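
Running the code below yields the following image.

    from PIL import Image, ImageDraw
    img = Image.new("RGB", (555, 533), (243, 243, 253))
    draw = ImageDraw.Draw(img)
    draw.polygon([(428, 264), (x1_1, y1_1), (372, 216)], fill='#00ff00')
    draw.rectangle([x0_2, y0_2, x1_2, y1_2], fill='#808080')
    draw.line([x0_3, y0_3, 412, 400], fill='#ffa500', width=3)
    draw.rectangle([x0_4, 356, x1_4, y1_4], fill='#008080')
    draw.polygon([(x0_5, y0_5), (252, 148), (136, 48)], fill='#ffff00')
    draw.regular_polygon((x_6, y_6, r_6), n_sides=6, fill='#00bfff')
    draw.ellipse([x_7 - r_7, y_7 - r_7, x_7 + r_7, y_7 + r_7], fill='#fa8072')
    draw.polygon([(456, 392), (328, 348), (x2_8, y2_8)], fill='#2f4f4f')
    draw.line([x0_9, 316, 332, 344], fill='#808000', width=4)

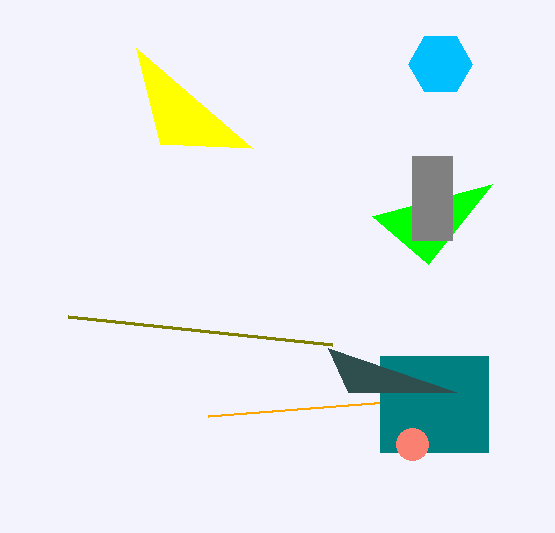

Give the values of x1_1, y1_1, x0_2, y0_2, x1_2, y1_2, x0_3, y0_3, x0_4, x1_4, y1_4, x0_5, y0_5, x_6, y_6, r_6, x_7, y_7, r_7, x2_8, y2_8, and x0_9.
x1_1 = 492, y1_1 = 184, x0_2 = 412, y0_2 = 156, x1_2 = 452, y1_2 = 240, x0_3 = 208, y0_3 = 416, x0_4 = 380, x1_4 = 488, y1_4 = 452, x0_5 = 160, y0_5 = 144, x_6 = 440, y_6 = 64, r_6 = 32, x_7 = 412, y_7 = 444, r_7 = 16, x2_8 = 348, y2_8 = 392, x0_9 = 68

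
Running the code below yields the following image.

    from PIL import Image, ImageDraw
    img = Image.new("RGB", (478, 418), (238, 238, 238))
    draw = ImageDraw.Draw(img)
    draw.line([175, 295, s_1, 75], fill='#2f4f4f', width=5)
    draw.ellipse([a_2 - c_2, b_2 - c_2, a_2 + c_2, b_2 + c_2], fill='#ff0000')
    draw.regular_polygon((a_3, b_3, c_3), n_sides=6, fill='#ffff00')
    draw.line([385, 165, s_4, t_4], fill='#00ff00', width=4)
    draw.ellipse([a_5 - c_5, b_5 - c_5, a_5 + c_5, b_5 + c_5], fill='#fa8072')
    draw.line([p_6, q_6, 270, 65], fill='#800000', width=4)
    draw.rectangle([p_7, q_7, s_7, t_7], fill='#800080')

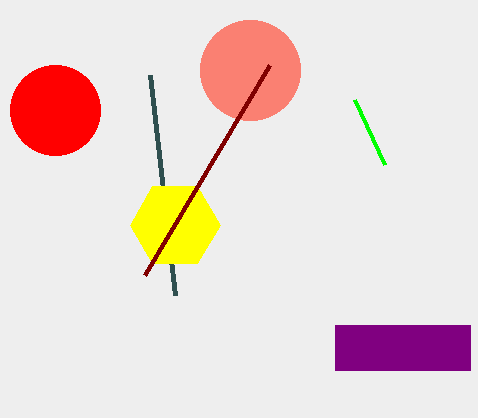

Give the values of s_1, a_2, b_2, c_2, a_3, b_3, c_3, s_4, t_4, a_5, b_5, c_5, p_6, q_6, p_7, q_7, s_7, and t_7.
s_1 = 150
a_2 = 55
b_2 = 110
c_2 = 45
a_3 = 175
b_3 = 225
c_3 = 45
s_4 = 355
t_4 = 100
a_5 = 250
b_5 = 70
c_5 = 50
p_6 = 145
q_6 = 275
p_7 = 335
q_7 = 325
s_7 = 470
t_7 = 370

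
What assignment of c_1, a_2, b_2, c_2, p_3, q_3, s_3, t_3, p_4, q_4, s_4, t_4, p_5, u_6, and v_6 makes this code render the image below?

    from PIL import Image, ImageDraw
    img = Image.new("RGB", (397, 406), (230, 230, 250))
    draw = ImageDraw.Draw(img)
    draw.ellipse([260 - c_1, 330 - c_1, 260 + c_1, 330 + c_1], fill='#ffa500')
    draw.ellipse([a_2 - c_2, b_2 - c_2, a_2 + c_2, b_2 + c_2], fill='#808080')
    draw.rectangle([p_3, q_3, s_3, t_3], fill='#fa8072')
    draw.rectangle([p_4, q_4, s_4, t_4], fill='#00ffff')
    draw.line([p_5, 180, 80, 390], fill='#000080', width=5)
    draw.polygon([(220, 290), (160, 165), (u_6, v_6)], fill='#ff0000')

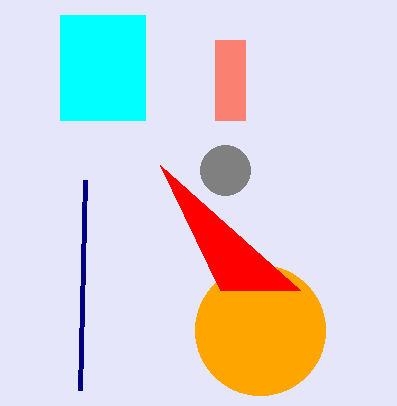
c_1 = 65; a_2 = 225; b_2 = 170; c_2 = 25; p_3 = 215; q_3 = 40; s_3 = 245; t_3 = 120; p_4 = 60; q_4 = 15; s_4 = 145; t_4 = 120; p_5 = 85; u_6 = 300; v_6 = 290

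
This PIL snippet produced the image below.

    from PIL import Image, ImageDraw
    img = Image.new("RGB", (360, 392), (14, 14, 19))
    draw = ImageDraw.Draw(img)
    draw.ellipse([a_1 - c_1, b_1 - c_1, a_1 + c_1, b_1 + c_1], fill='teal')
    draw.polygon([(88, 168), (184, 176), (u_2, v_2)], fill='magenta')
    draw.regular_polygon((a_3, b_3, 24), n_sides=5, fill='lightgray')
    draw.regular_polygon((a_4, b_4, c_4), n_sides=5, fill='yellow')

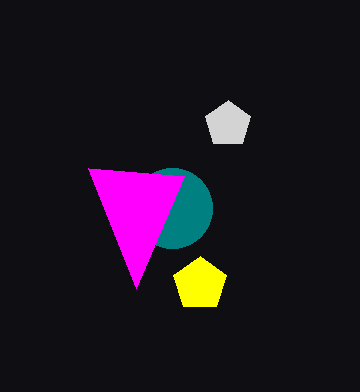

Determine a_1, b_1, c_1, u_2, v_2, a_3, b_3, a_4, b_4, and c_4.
a_1 = 172; b_1 = 208; c_1 = 40; u_2 = 136; v_2 = 288; a_3 = 228; b_3 = 124; a_4 = 200; b_4 = 284; c_4 = 28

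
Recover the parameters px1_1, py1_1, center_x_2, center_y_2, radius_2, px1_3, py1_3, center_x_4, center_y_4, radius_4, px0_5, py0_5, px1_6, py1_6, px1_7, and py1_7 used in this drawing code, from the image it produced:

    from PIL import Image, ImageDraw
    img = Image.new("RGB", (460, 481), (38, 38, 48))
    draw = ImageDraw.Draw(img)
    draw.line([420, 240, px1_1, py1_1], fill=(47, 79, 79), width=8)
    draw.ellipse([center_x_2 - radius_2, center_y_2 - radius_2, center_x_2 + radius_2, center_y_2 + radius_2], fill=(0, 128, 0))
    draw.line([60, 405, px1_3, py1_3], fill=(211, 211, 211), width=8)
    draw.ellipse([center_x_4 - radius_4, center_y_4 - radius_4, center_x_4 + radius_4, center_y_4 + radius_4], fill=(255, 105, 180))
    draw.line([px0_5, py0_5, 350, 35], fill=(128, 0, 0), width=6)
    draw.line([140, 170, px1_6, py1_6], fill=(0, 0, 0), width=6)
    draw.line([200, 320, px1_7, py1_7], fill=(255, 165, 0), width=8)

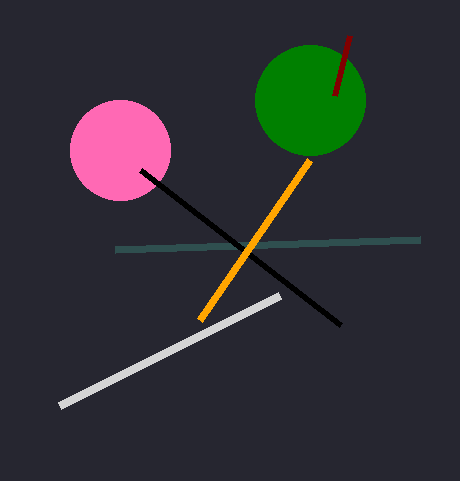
px1_1 = 115
py1_1 = 250
center_x_2 = 310
center_y_2 = 100
radius_2 = 55
px1_3 = 280
py1_3 = 295
center_x_4 = 120
center_y_4 = 150
radius_4 = 50
px0_5 = 335
py0_5 = 95
px1_6 = 340
py1_6 = 325
px1_7 = 310
py1_7 = 160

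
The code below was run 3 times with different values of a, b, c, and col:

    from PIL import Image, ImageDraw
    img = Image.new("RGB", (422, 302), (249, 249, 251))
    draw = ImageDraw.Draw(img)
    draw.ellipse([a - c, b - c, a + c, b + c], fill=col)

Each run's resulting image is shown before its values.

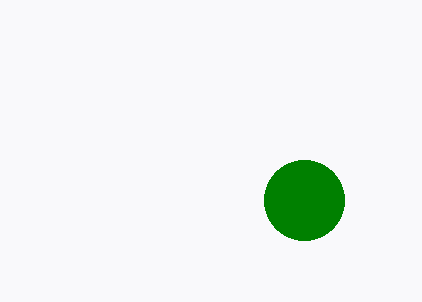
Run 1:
a = 304
b = 200
c = 40
col = 'green'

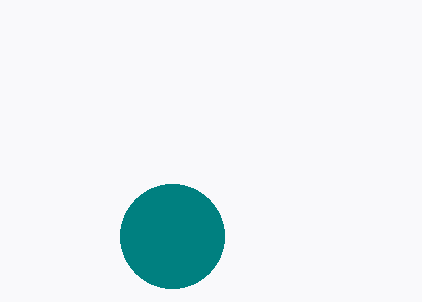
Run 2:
a = 172; b = 236; c = 52; col = 'teal'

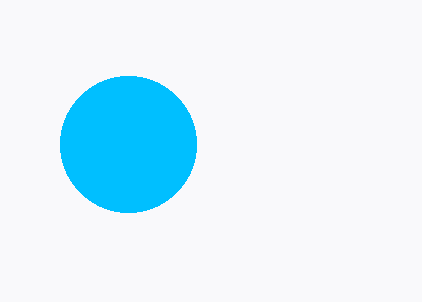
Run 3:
a = 128, b = 144, c = 68, col = 'deepskyblue'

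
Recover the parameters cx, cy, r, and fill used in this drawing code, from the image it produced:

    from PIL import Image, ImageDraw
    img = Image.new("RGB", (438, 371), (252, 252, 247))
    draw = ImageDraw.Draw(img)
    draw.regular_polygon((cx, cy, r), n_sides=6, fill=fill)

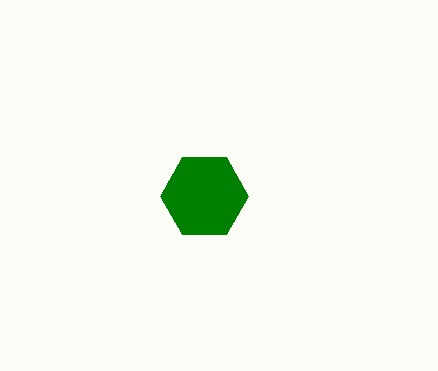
cx = 204, cy = 196, r = 44, fill = 'green'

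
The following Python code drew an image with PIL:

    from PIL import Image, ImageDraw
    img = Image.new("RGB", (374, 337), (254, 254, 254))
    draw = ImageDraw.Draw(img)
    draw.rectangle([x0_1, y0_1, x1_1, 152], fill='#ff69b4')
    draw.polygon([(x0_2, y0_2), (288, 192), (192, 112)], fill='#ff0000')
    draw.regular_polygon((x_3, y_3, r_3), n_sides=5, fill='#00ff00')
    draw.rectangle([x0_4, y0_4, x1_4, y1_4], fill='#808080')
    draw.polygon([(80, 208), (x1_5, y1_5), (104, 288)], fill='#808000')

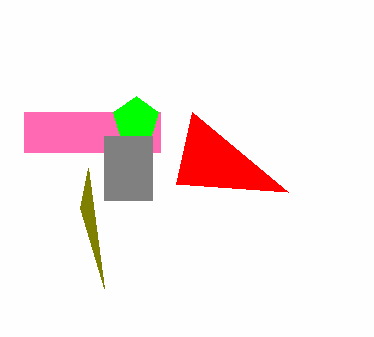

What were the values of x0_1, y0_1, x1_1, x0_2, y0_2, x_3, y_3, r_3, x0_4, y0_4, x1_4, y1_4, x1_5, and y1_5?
x0_1 = 24, y0_1 = 112, x1_1 = 160, x0_2 = 176, y0_2 = 184, x_3 = 136, y_3 = 120, r_3 = 24, x0_4 = 104, y0_4 = 136, x1_4 = 152, y1_4 = 200, x1_5 = 88, y1_5 = 168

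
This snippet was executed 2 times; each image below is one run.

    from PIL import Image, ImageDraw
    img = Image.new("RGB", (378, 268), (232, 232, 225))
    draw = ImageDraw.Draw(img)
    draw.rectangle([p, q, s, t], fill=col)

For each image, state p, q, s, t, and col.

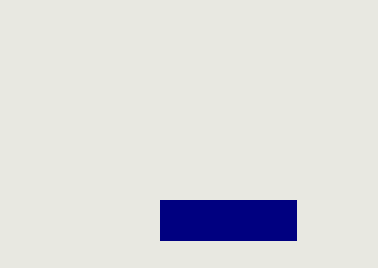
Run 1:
p = 160, q = 200, s = 296, t = 240, col = 'navy'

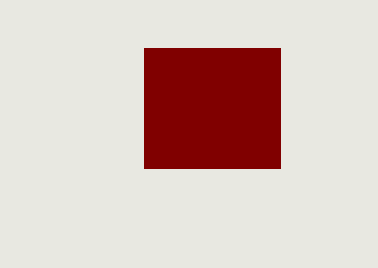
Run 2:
p = 144, q = 48, s = 280, t = 168, col = 'maroon'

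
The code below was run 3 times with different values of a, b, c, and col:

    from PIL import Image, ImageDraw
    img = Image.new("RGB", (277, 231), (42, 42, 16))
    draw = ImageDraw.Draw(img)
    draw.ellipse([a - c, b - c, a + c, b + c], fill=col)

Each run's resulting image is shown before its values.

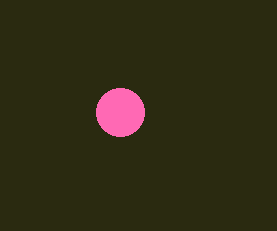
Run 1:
a = 120; b = 112; c = 24; col = 'hotpink'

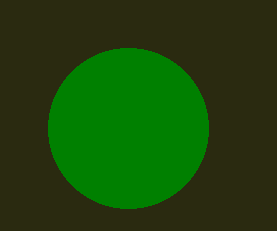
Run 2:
a = 128
b = 128
c = 80
col = 'green'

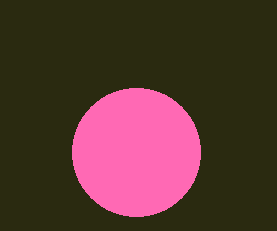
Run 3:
a = 136, b = 152, c = 64, col = 'hotpink'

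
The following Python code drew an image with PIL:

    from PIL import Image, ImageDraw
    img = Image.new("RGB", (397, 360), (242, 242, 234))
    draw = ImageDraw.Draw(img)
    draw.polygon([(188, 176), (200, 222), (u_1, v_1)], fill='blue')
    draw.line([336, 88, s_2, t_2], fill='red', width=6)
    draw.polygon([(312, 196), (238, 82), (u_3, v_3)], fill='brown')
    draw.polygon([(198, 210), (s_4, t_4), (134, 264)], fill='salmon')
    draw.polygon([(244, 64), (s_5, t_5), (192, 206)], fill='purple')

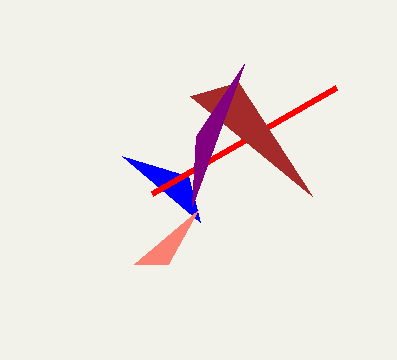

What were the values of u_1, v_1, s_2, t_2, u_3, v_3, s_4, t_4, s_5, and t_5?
u_1 = 122; v_1 = 156; s_2 = 152; t_2 = 194; u_3 = 190; v_3 = 96; s_4 = 168; t_4 = 264; s_5 = 196; t_5 = 136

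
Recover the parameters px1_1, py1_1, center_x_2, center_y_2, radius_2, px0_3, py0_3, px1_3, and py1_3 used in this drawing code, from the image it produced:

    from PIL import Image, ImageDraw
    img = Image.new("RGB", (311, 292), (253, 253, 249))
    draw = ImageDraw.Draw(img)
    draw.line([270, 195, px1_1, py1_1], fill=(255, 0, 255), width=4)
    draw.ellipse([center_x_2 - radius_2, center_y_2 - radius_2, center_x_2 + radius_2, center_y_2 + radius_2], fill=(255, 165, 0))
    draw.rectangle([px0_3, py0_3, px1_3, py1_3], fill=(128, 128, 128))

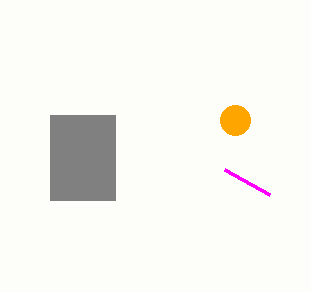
px1_1 = 225; py1_1 = 170; center_x_2 = 235; center_y_2 = 120; radius_2 = 15; px0_3 = 50; py0_3 = 115; px1_3 = 115; py1_3 = 200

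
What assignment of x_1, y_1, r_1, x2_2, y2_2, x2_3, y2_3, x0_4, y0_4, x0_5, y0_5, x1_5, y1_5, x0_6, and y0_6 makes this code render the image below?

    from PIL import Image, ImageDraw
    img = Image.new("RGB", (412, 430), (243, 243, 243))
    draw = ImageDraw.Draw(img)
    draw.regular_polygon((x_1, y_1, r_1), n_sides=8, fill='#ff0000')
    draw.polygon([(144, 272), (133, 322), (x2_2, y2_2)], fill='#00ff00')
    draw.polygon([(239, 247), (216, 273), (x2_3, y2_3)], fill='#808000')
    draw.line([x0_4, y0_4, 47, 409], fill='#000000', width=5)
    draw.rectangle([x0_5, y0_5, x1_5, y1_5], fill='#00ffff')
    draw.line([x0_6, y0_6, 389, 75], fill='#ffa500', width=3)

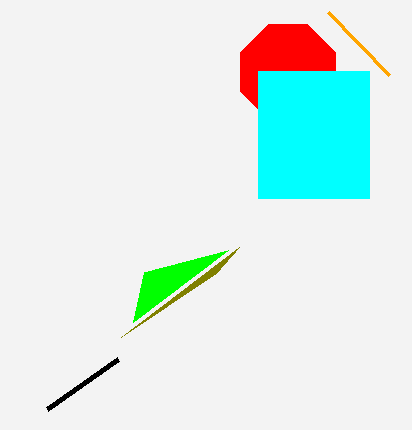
x_1 = 288, y_1 = 72, r_1 = 51, x2_2 = 228, y2_2 = 250, x2_3 = 121, y2_3 = 337, x0_4 = 118, y0_4 = 359, x0_5 = 258, y0_5 = 71, x1_5 = 369, y1_5 = 198, x0_6 = 328, y0_6 = 12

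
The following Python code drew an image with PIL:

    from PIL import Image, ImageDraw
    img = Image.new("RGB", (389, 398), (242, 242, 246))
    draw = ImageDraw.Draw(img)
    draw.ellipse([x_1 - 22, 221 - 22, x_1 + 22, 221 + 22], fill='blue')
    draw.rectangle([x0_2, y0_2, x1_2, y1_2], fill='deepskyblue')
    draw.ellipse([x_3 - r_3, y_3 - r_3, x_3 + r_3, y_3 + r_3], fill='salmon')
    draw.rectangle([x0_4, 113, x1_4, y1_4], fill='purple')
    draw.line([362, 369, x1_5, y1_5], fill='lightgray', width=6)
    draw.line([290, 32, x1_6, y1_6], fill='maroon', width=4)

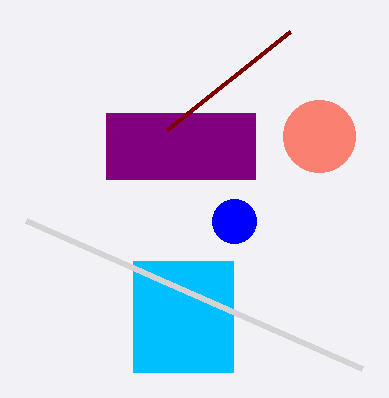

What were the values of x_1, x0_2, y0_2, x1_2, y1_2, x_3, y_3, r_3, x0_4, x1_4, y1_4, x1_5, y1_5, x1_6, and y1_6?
x_1 = 234
x0_2 = 133
y0_2 = 261
x1_2 = 233
y1_2 = 372
x_3 = 319
y_3 = 136
r_3 = 36
x0_4 = 106
x1_4 = 255
y1_4 = 179
x1_5 = 26
y1_5 = 221
x1_6 = 167
y1_6 = 130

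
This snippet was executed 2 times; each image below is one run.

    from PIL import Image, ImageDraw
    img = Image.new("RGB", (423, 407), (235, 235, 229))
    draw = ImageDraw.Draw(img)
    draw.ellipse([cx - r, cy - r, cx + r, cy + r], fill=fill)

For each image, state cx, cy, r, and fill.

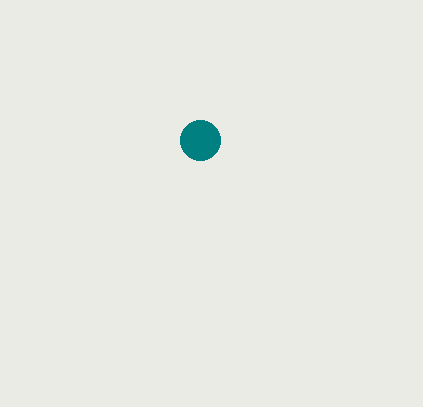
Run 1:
cx = 200, cy = 140, r = 20, fill = 'teal'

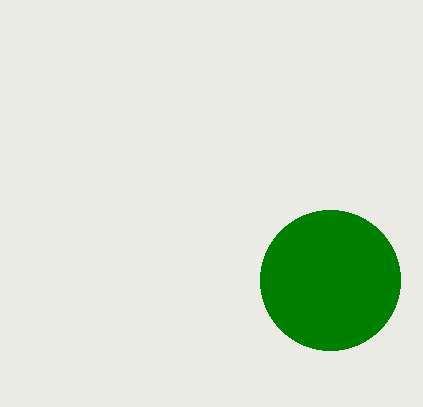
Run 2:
cx = 330
cy = 280
r = 70
fill = 'green'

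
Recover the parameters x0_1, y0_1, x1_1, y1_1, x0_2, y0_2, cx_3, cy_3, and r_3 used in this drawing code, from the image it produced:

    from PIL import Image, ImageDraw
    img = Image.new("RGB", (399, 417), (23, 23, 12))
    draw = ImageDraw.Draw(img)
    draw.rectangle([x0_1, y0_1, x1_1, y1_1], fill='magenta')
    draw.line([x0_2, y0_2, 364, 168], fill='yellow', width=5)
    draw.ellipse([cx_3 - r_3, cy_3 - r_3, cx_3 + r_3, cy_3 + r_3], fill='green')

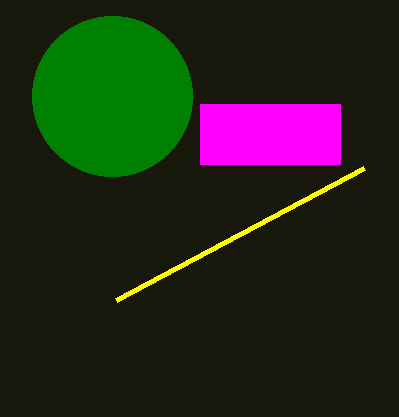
x0_1 = 200
y0_1 = 104
x1_1 = 340
y1_1 = 164
x0_2 = 116
y0_2 = 300
cx_3 = 112
cy_3 = 96
r_3 = 80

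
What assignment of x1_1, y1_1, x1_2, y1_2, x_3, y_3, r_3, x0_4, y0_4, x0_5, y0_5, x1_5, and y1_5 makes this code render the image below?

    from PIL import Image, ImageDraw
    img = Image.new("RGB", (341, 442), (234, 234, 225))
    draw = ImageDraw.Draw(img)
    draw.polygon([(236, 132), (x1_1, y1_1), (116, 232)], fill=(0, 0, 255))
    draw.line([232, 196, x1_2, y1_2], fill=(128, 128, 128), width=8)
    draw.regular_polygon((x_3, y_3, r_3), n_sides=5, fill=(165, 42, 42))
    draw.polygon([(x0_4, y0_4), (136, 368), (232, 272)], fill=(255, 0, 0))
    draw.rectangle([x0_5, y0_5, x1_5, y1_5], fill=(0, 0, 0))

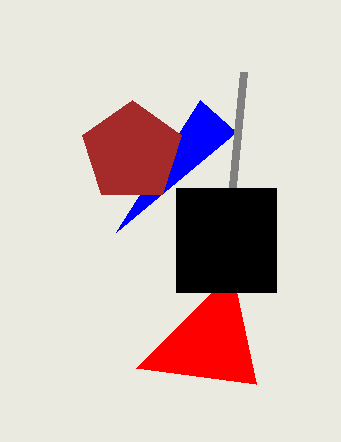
x1_1 = 200
y1_1 = 100
x1_2 = 244
y1_2 = 72
x_3 = 132
y_3 = 152
r_3 = 52
x0_4 = 256
y0_4 = 384
x0_5 = 176
y0_5 = 188
x1_5 = 276
y1_5 = 292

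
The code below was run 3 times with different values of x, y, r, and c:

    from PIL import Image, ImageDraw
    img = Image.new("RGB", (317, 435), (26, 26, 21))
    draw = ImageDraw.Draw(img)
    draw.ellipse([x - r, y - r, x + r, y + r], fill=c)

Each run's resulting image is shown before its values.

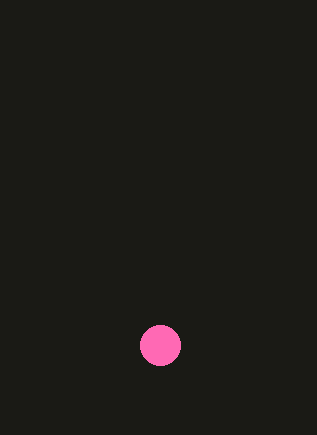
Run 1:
x = 160, y = 345, r = 20, c = 'hotpink'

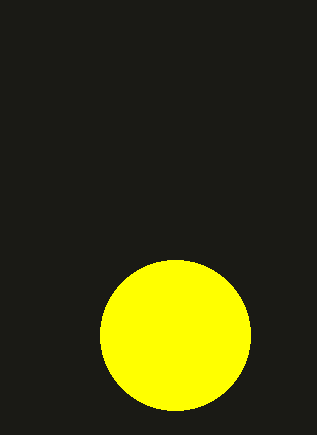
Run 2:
x = 175; y = 335; r = 75; c = 'yellow'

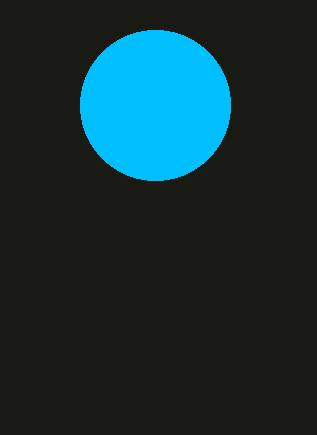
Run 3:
x = 155; y = 105; r = 75; c = 'deepskyblue'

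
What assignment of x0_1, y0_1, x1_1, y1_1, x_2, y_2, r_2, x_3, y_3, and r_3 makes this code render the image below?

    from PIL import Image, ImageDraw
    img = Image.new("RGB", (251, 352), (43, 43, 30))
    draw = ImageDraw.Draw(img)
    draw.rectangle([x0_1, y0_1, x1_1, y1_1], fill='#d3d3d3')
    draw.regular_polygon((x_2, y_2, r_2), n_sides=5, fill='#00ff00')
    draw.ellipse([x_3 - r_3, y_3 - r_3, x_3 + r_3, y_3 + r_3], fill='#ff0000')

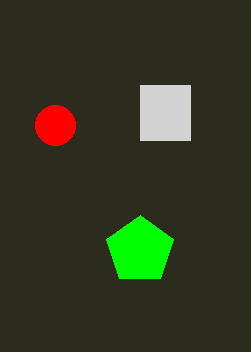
x0_1 = 140; y0_1 = 85; x1_1 = 190; y1_1 = 140; x_2 = 140; y_2 = 250; r_2 = 35; x_3 = 55; y_3 = 125; r_3 = 20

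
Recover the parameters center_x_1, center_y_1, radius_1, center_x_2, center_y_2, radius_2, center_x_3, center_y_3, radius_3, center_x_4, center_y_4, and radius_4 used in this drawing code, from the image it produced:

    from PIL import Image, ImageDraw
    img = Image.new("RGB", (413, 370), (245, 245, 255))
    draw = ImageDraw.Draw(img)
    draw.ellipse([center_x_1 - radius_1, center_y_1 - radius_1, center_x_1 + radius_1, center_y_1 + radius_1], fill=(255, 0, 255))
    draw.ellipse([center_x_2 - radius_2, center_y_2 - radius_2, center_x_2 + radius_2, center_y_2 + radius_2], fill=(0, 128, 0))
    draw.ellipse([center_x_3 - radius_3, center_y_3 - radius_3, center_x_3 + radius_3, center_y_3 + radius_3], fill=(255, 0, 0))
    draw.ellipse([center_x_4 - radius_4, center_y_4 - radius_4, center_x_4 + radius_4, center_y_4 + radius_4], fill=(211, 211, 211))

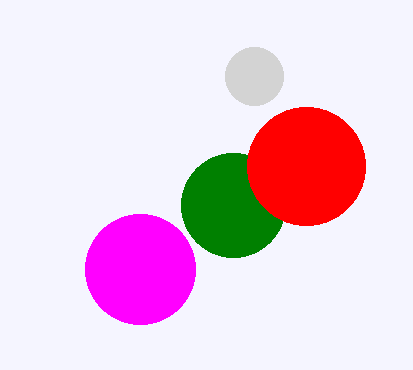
center_x_1 = 140
center_y_1 = 269
radius_1 = 55
center_x_2 = 233
center_y_2 = 205
radius_2 = 52
center_x_3 = 306
center_y_3 = 166
radius_3 = 59
center_x_4 = 254
center_y_4 = 76
radius_4 = 29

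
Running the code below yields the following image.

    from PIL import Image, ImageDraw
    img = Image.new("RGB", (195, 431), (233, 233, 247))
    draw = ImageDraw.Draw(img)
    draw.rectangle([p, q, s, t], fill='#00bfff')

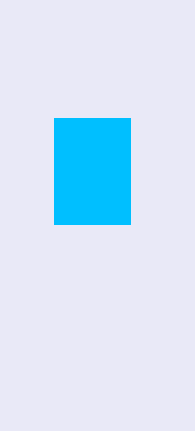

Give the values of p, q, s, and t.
p = 54
q = 118
s = 130
t = 224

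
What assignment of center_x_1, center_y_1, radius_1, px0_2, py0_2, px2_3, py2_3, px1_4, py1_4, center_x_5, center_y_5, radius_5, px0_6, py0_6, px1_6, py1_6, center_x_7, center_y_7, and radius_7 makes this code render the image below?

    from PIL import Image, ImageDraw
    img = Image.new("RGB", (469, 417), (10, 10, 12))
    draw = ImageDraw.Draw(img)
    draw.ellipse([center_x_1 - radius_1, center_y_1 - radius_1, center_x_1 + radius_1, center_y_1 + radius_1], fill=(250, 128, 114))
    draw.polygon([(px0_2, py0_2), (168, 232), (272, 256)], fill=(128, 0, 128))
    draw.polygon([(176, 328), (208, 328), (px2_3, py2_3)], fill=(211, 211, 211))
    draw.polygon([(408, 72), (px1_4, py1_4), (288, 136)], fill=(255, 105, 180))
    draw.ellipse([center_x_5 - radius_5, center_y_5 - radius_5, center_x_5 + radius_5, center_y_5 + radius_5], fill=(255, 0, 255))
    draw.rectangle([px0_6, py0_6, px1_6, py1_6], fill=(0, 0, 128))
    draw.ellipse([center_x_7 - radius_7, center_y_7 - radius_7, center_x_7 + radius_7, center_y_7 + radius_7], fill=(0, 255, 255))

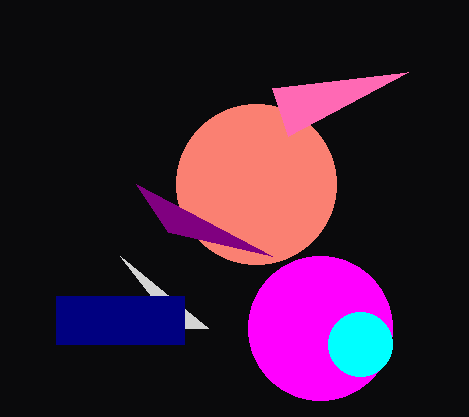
center_x_1 = 256
center_y_1 = 184
radius_1 = 80
px0_2 = 136
py0_2 = 184
px2_3 = 120
py2_3 = 256
px1_4 = 272
py1_4 = 88
center_x_5 = 320
center_y_5 = 328
radius_5 = 72
px0_6 = 56
py0_6 = 296
px1_6 = 184
py1_6 = 344
center_x_7 = 360
center_y_7 = 344
radius_7 = 32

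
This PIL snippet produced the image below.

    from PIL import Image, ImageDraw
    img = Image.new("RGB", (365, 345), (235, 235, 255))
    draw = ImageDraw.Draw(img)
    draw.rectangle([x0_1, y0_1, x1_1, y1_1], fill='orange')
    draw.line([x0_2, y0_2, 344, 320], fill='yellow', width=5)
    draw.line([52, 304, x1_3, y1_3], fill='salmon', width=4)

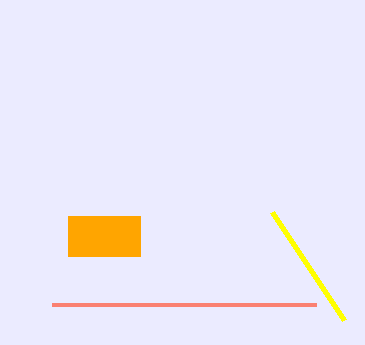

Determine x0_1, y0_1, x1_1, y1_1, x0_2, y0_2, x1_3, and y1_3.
x0_1 = 68, y0_1 = 216, x1_1 = 140, y1_1 = 256, x0_2 = 272, y0_2 = 212, x1_3 = 316, y1_3 = 304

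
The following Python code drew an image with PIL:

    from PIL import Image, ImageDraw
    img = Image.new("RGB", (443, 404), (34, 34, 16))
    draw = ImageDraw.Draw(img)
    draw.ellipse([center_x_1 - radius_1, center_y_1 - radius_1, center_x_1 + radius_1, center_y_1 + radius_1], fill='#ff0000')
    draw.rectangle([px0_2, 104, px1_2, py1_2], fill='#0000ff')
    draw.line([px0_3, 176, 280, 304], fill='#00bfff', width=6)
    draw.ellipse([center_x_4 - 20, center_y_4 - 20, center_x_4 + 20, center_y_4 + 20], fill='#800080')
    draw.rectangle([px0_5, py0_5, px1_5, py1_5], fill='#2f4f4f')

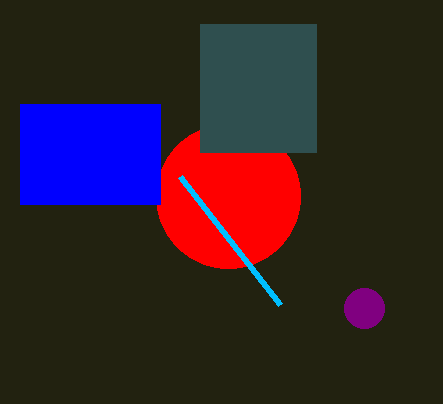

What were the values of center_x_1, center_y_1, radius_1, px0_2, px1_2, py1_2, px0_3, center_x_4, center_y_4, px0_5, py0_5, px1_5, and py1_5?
center_x_1 = 228
center_y_1 = 196
radius_1 = 72
px0_2 = 20
px1_2 = 160
py1_2 = 204
px0_3 = 180
center_x_4 = 364
center_y_4 = 308
px0_5 = 200
py0_5 = 24
px1_5 = 316
py1_5 = 152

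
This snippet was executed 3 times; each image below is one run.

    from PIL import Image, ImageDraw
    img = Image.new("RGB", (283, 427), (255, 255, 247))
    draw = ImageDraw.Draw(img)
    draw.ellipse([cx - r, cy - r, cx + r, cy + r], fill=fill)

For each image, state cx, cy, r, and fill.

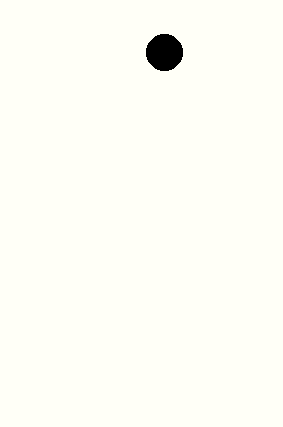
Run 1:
cx = 164
cy = 52
r = 18
fill = 'black'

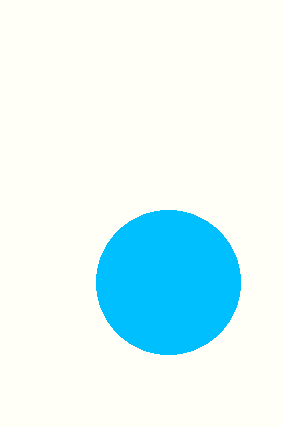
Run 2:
cx = 168
cy = 282
r = 72
fill = 'deepskyblue'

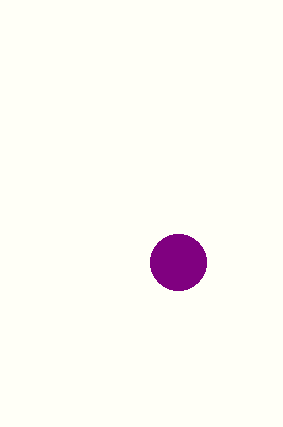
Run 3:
cx = 178
cy = 262
r = 28
fill = 'purple'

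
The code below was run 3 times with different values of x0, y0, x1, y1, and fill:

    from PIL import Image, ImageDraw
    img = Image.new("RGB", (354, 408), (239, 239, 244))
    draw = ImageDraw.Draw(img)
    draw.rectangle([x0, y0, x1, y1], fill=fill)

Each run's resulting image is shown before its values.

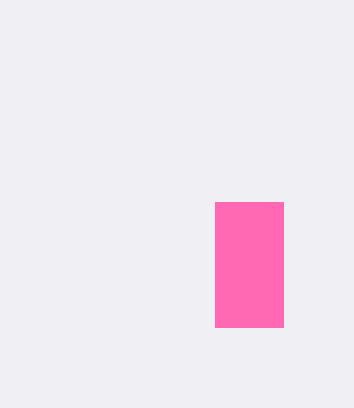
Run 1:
x0 = 215
y0 = 202
x1 = 283
y1 = 327
fill = 'hotpink'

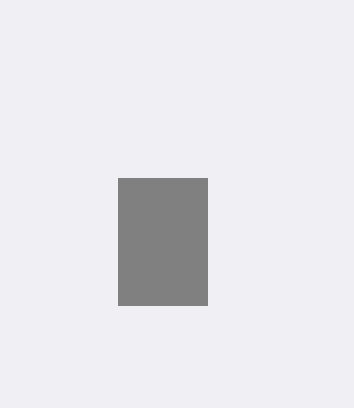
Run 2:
x0 = 118; y0 = 178; x1 = 207; y1 = 305; fill = 'gray'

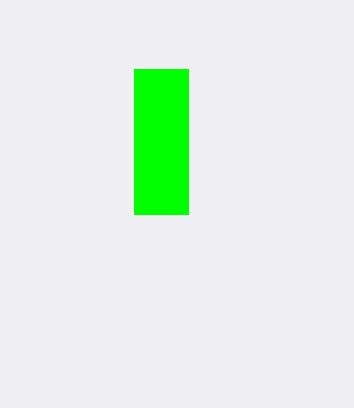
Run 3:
x0 = 134; y0 = 69; x1 = 188; y1 = 214; fill = 'lime'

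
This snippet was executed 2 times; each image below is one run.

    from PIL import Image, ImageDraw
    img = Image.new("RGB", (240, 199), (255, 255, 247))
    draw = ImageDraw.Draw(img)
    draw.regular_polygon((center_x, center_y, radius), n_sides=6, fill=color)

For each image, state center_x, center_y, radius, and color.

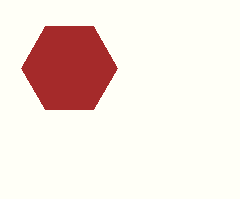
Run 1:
center_x = 69; center_y = 68; radius = 48; color = 'brown'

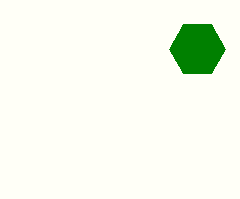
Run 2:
center_x = 197; center_y = 49; radius = 28; color = 'green'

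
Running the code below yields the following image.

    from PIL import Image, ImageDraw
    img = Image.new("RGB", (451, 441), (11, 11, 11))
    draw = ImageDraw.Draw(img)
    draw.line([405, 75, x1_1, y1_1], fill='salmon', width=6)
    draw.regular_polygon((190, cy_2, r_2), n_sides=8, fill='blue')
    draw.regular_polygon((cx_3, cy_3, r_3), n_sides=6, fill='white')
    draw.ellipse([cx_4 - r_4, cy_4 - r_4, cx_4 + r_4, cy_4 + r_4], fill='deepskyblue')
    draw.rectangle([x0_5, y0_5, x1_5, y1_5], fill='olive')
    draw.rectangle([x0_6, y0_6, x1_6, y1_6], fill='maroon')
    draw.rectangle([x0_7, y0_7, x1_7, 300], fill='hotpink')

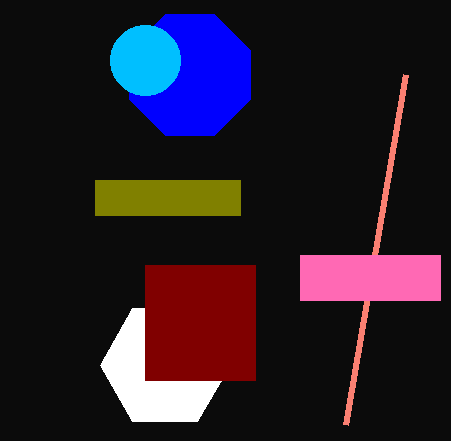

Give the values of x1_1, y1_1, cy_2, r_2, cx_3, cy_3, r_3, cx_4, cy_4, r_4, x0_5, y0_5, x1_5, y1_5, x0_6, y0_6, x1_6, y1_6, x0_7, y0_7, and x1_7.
x1_1 = 345; y1_1 = 425; cy_2 = 75; r_2 = 65; cx_3 = 165; cy_3 = 365; r_3 = 65; cx_4 = 145; cy_4 = 60; r_4 = 35; x0_5 = 95; y0_5 = 180; x1_5 = 240; y1_5 = 215; x0_6 = 145; y0_6 = 265; x1_6 = 255; y1_6 = 380; x0_7 = 300; y0_7 = 255; x1_7 = 440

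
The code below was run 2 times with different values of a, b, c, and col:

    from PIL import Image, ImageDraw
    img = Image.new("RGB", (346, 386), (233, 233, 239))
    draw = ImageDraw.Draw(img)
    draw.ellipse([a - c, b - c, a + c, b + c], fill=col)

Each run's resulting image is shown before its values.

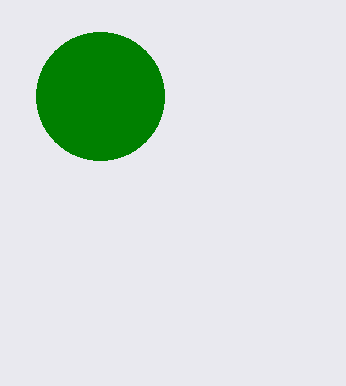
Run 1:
a = 100
b = 96
c = 64
col = 'green'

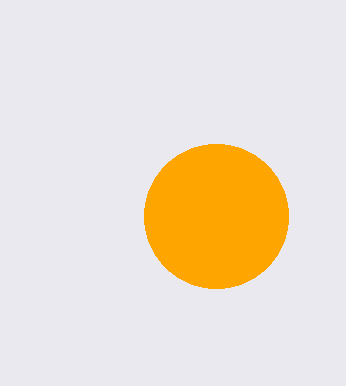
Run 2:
a = 216, b = 216, c = 72, col = 'orange'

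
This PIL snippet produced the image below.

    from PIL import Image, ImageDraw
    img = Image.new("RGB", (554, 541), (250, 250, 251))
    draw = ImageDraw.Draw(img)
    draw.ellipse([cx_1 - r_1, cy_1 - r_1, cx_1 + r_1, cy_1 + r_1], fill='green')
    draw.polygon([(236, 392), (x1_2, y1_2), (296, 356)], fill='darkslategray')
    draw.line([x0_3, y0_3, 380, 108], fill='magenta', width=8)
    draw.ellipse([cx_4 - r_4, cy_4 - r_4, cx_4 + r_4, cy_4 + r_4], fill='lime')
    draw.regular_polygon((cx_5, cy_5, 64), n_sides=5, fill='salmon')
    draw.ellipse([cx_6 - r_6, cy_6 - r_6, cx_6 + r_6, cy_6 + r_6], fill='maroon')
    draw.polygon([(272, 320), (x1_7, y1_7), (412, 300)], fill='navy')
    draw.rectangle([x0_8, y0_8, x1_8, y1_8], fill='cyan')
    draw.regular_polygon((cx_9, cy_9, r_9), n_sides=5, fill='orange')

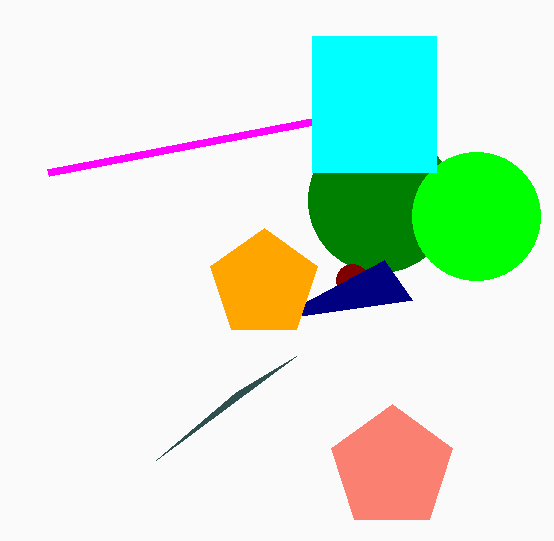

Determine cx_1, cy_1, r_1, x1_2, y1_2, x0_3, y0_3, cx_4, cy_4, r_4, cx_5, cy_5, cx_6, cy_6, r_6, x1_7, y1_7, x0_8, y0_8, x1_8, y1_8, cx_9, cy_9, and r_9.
cx_1 = 380; cy_1 = 200; r_1 = 72; x1_2 = 156; y1_2 = 460; x0_3 = 48; y0_3 = 172; cx_4 = 476; cy_4 = 216; r_4 = 64; cx_5 = 392; cy_5 = 468; cx_6 = 352; cy_6 = 280; r_6 = 16; x1_7 = 384; y1_7 = 260; x0_8 = 312; y0_8 = 36; x1_8 = 436; y1_8 = 172; cx_9 = 264; cy_9 = 284; r_9 = 56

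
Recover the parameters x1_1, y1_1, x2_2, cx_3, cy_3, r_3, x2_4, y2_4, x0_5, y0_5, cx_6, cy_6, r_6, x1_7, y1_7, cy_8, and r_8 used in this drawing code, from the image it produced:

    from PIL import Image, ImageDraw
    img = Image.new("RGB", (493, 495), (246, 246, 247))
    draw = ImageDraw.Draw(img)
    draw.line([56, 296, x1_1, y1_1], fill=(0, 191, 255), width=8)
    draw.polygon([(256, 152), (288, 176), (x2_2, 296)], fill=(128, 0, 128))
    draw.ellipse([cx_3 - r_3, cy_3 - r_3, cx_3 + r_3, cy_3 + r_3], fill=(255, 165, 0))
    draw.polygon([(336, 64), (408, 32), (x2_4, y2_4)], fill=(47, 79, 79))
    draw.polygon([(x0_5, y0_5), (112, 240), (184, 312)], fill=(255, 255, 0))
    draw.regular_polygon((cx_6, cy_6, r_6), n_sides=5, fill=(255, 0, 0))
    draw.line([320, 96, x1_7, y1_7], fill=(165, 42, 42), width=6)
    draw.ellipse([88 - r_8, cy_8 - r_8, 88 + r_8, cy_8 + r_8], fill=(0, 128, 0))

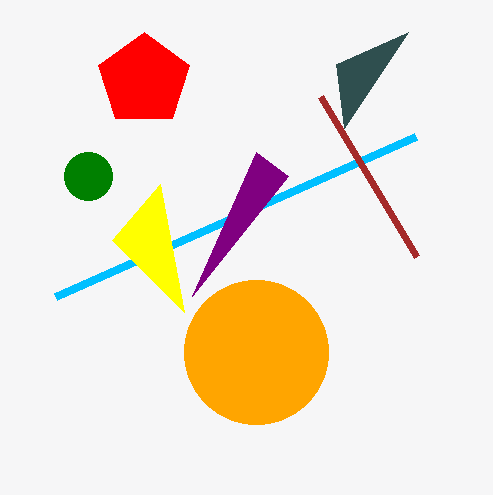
x1_1 = 416
y1_1 = 136
x2_2 = 192
cx_3 = 256
cy_3 = 352
r_3 = 72
x2_4 = 344
y2_4 = 128
x0_5 = 160
y0_5 = 184
cx_6 = 144
cy_6 = 80
r_6 = 48
x1_7 = 416
y1_7 = 256
cy_8 = 176
r_8 = 24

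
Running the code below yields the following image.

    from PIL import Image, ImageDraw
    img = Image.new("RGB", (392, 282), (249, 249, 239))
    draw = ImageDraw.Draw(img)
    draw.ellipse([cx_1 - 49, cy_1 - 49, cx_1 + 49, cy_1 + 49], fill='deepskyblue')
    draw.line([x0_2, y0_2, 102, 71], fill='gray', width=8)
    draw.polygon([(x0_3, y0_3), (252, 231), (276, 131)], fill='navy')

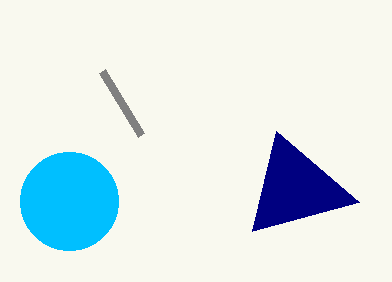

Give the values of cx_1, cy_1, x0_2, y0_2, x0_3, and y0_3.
cx_1 = 69
cy_1 = 201
x0_2 = 141
y0_2 = 135
x0_3 = 359
y0_3 = 202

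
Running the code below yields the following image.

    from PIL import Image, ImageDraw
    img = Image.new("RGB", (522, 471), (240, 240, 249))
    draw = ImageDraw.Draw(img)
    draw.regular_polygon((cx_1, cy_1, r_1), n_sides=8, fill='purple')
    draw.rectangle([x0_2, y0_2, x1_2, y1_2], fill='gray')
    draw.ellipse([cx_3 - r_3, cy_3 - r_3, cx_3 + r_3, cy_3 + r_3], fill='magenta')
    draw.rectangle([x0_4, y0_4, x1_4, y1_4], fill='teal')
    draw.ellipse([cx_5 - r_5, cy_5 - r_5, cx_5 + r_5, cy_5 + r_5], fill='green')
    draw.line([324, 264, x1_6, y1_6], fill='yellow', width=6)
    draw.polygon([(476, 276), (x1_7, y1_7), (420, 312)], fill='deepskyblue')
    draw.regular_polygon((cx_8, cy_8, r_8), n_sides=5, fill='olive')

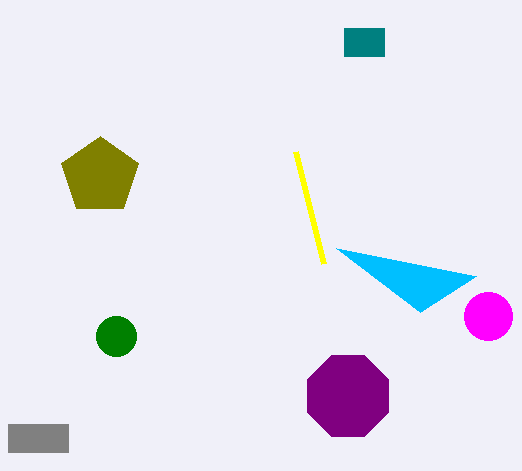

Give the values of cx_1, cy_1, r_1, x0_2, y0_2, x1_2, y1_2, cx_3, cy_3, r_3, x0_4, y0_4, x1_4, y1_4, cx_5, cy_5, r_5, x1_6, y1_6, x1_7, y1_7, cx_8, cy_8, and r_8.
cx_1 = 348, cy_1 = 396, r_1 = 44, x0_2 = 8, y0_2 = 424, x1_2 = 68, y1_2 = 452, cx_3 = 488, cy_3 = 316, r_3 = 24, x0_4 = 344, y0_4 = 28, x1_4 = 384, y1_4 = 56, cx_5 = 116, cy_5 = 336, r_5 = 20, x1_6 = 296, y1_6 = 152, x1_7 = 336, y1_7 = 248, cx_8 = 100, cy_8 = 176, r_8 = 40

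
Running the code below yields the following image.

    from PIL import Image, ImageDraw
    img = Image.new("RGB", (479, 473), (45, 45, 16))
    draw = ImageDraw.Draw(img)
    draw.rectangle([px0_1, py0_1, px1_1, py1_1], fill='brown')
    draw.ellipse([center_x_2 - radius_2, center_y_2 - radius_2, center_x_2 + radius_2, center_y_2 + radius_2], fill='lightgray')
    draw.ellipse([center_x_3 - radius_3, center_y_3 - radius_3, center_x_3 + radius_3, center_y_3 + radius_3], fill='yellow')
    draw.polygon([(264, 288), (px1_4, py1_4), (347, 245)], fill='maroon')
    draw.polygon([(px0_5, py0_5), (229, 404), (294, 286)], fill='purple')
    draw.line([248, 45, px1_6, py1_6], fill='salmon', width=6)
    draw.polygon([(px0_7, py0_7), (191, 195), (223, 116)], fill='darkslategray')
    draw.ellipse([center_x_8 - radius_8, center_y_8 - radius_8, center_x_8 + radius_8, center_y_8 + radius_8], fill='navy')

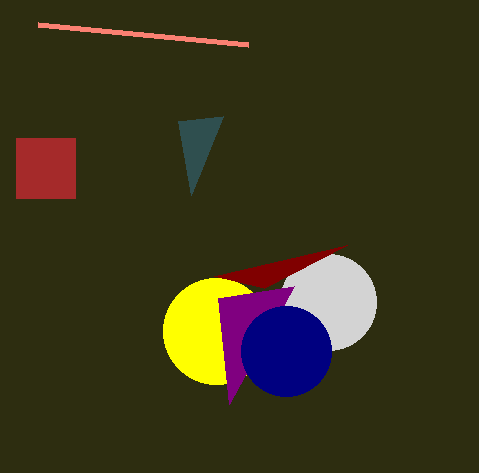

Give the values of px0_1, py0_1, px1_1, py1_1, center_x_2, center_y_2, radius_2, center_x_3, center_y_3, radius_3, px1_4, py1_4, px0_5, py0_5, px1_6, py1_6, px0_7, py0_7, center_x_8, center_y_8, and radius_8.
px0_1 = 16
py0_1 = 138
px1_1 = 75
py1_1 = 198
center_x_2 = 328
center_y_2 = 302
radius_2 = 48
center_x_3 = 216
center_y_3 = 331
radius_3 = 53
px1_4 = 214
py1_4 = 276
px0_5 = 218
py0_5 = 298
px1_6 = 38
py1_6 = 25
px0_7 = 178
py0_7 = 121
center_x_8 = 286
center_y_8 = 351
radius_8 = 45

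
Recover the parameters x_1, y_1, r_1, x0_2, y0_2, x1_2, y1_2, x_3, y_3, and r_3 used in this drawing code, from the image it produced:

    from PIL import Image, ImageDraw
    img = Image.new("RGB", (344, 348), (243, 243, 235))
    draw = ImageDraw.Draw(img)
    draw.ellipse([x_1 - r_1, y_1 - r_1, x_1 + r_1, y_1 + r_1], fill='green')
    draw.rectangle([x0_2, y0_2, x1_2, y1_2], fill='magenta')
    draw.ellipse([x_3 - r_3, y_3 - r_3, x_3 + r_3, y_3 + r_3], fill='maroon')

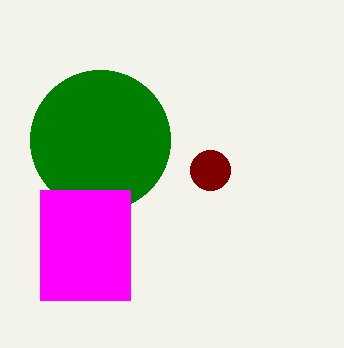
x_1 = 100
y_1 = 140
r_1 = 70
x0_2 = 40
y0_2 = 190
x1_2 = 130
y1_2 = 300
x_3 = 210
y_3 = 170
r_3 = 20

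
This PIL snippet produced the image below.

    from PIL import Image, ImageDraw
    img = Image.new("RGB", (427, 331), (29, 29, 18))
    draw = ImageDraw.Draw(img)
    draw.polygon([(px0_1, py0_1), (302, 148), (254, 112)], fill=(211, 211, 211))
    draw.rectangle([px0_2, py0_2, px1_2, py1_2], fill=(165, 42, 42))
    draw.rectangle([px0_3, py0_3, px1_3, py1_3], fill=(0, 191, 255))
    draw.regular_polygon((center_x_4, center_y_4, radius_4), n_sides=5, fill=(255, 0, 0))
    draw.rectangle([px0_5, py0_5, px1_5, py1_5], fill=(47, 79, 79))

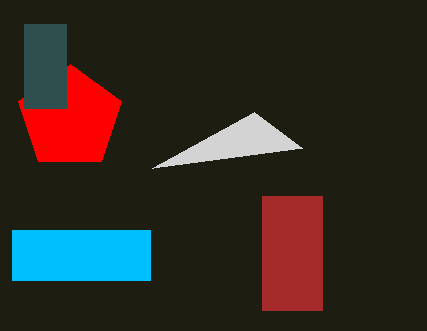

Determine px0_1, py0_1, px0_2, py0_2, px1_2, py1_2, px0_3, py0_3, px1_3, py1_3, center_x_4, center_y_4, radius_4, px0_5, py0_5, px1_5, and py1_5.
px0_1 = 152; py0_1 = 168; px0_2 = 262; py0_2 = 196; px1_2 = 322; py1_2 = 310; px0_3 = 12; py0_3 = 230; px1_3 = 150; py1_3 = 280; center_x_4 = 70; center_y_4 = 118; radius_4 = 54; px0_5 = 24; py0_5 = 24; px1_5 = 66; py1_5 = 108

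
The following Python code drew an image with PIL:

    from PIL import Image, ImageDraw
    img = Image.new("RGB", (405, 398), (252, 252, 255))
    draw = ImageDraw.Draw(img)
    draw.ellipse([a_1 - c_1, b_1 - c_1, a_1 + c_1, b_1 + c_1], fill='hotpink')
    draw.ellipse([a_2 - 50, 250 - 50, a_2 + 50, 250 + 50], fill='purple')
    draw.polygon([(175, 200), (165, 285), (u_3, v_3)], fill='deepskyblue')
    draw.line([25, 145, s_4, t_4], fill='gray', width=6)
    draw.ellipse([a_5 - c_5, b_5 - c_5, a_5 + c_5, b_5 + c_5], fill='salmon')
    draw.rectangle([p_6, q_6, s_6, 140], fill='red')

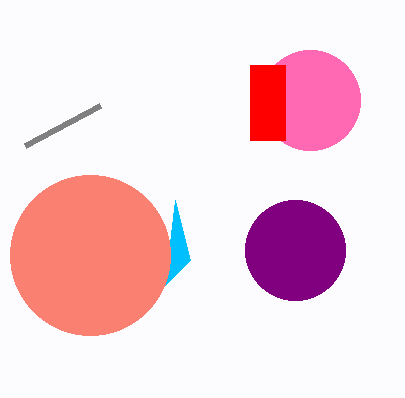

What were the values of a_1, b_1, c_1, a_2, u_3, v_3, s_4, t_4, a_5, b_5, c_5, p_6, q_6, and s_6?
a_1 = 310; b_1 = 100; c_1 = 50; a_2 = 295; u_3 = 190; v_3 = 260; s_4 = 100; t_4 = 105; a_5 = 90; b_5 = 255; c_5 = 80; p_6 = 250; q_6 = 65; s_6 = 285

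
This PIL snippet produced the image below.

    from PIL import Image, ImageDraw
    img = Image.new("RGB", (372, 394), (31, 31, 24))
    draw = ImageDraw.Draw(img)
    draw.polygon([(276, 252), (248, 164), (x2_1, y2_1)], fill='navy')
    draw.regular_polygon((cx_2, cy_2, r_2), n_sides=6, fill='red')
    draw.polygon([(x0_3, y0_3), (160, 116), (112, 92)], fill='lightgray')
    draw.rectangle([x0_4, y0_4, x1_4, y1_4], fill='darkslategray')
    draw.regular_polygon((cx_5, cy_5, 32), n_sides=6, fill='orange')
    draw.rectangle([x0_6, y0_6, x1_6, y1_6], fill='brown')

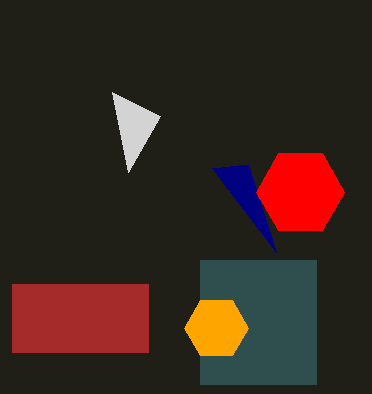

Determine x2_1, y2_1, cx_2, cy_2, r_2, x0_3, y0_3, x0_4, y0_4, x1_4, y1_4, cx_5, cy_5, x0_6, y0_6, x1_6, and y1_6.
x2_1 = 212, y2_1 = 168, cx_2 = 300, cy_2 = 192, r_2 = 44, x0_3 = 128, y0_3 = 172, x0_4 = 200, y0_4 = 260, x1_4 = 316, y1_4 = 384, cx_5 = 216, cy_5 = 328, x0_6 = 12, y0_6 = 284, x1_6 = 148, y1_6 = 352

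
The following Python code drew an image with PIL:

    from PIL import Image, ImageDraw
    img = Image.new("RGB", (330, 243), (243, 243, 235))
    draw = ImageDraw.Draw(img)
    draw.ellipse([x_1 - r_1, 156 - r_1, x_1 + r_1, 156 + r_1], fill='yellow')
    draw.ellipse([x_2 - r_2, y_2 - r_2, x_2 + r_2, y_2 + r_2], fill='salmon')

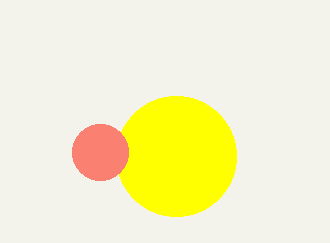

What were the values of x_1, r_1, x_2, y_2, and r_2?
x_1 = 176, r_1 = 60, x_2 = 100, y_2 = 152, r_2 = 28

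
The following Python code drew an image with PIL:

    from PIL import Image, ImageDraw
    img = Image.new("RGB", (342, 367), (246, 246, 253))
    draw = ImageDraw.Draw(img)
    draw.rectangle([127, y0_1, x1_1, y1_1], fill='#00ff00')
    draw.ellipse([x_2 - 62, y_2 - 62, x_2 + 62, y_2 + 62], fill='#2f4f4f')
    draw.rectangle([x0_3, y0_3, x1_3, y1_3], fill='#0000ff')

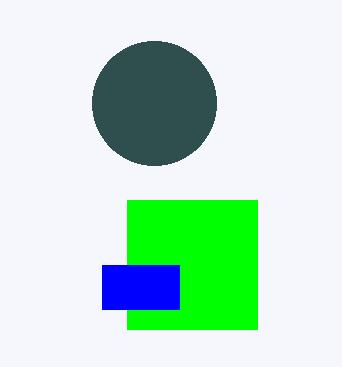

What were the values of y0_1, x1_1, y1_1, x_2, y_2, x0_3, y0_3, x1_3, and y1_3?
y0_1 = 200
x1_1 = 257
y1_1 = 329
x_2 = 154
y_2 = 103
x0_3 = 102
y0_3 = 265
x1_3 = 179
y1_3 = 309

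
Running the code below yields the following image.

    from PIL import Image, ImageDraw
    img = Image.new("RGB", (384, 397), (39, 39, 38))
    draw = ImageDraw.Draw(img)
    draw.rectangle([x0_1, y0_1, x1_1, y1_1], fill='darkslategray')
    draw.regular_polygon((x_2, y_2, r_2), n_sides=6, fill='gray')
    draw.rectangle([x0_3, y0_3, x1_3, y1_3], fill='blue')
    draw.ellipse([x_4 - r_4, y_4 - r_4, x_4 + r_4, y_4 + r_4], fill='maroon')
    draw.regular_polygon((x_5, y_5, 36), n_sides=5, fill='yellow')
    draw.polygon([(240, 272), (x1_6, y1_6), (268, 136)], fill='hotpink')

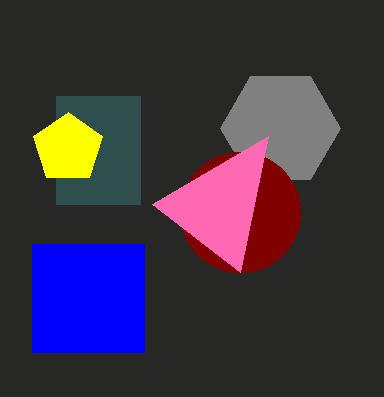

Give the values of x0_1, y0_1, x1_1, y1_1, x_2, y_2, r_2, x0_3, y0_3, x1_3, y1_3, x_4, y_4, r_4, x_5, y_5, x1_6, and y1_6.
x0_1 = 56; y0_1 = 96; x1_1 = 140; y1_1 = 204; x_2 = 280; y_2 = 128; r_2 = 60; x0_3 = 32; y0_3 = 244; x1_3 = 144; y1_3 = 352; x_4 = 240; y_4 = 212; r_4 = 60; x_5 = 68; y_5 = 148; x1_6 = 152; y1_6 = 204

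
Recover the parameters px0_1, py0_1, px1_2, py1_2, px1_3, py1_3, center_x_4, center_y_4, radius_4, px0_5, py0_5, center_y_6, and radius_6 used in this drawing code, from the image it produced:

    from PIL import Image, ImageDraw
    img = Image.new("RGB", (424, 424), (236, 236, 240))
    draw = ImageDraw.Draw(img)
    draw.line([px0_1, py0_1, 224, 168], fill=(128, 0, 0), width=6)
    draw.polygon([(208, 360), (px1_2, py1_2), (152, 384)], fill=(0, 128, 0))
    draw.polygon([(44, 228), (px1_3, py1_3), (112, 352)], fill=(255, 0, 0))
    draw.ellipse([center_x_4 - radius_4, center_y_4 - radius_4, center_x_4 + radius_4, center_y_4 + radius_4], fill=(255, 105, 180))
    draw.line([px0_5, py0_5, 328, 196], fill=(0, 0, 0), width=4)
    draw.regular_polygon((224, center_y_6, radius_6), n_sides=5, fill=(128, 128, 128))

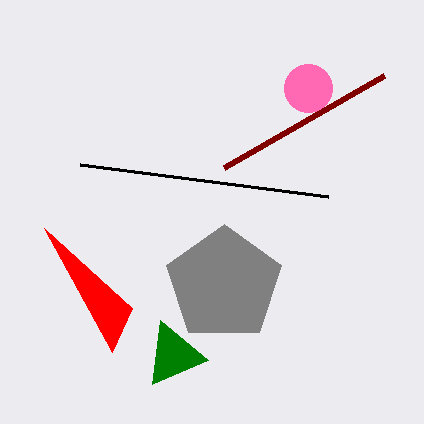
px0_1 = 384, py0_1 = 76, px1_2 = 160, py1_2 = 320, px1_3 = 132, py1_3 = 308, center_x_4 = 308, center_y_4 = 88, radius_4 = 24, px0_5 = 80, py0_5 = 164, center_y_6 = 284, radius_6 = 60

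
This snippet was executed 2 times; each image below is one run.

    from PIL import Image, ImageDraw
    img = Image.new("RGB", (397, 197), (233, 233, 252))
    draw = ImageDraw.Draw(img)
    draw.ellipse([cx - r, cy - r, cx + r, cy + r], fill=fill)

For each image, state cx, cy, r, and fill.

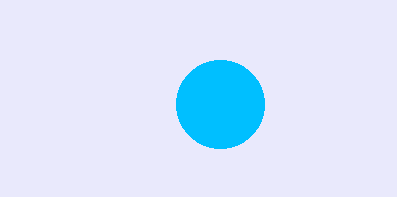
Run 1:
cx = 220; cy = 104; r = 44; fill = 'deepskyblue'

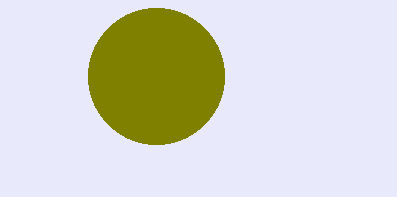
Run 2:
cx = 156
cy = 76
r = 68
fill = 'olive'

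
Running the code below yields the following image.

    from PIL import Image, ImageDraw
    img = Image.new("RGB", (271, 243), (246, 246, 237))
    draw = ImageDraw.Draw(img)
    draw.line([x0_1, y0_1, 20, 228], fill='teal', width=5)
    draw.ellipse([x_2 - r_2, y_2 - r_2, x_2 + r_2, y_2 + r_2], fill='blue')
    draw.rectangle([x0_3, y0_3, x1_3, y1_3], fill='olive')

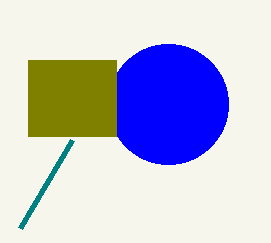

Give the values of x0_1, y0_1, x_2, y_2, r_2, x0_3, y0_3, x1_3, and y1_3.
x0_1 = 72; y0_1 = 140; x_2 = 168; y_2 = 104; r_2 = 60; x0_3 = 28; y0_3 = 60; x1_3 = 116; y1_3 = 136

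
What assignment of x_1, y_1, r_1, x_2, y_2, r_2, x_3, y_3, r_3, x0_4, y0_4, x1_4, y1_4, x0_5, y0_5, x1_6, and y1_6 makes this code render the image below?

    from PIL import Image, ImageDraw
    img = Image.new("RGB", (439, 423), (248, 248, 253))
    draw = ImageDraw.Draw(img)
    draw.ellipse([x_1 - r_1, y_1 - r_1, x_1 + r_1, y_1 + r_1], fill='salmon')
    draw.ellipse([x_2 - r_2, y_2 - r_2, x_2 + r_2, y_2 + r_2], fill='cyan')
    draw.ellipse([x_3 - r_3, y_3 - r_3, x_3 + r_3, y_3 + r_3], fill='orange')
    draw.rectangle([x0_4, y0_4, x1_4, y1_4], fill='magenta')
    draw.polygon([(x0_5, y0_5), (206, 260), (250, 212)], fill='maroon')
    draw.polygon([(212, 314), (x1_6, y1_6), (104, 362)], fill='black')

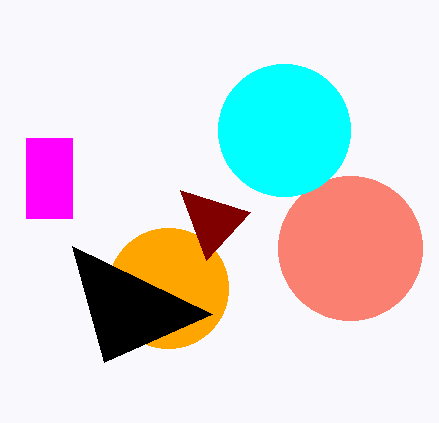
x_1 = 350
y_1 = 248
r_1 = 72
x_2 = 284
y_2 = 130
r_2 = 66
x_3 = 168
y_3 = 288
r_3 = 60
x0_4 = 26
y0_4 = 138
x1_4 = 72
y1_4 = 218
x0_5 = 180
y0_5 = 190
x1_6 = 72
y1_6 = 246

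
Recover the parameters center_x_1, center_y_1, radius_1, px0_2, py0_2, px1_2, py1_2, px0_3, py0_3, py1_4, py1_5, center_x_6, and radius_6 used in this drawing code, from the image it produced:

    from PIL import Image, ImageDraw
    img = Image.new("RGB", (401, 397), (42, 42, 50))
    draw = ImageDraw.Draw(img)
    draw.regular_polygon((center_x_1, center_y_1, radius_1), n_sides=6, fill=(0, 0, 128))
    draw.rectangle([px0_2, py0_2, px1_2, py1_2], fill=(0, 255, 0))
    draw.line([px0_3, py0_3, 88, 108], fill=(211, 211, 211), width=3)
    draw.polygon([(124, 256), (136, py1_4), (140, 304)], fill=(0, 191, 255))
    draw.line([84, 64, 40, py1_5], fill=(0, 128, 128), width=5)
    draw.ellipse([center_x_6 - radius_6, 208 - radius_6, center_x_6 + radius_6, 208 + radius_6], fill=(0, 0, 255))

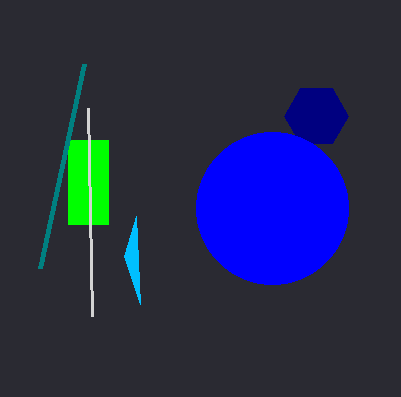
center_x_1 = 316, center_y_1 = 116, radius_1 = 32, px0_2 = 68, py0_2 = 140, px1_2 = 108, py1_2 = 224, px0_3 = 92, py0_3 = 316, py1_4 = 216, py1_5 = 268, center_x_6 = 272, radius_6 = 76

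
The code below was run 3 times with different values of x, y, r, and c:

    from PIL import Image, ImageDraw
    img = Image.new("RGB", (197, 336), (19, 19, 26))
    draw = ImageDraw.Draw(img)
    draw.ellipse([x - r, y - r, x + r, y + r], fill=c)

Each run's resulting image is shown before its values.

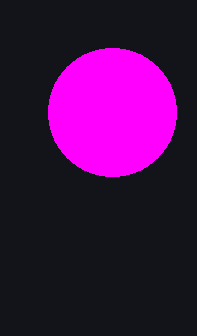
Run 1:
x = 112, y = 112, r = 64, c = 'magenta'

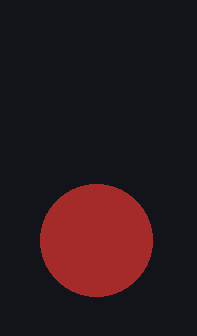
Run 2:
x = 96, y = 240, r = 56, c = 'brown'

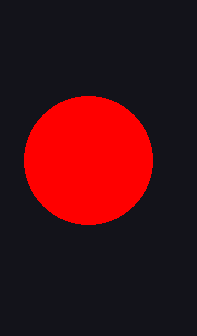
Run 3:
x = 88, y = 160, r = 64, c = 'red'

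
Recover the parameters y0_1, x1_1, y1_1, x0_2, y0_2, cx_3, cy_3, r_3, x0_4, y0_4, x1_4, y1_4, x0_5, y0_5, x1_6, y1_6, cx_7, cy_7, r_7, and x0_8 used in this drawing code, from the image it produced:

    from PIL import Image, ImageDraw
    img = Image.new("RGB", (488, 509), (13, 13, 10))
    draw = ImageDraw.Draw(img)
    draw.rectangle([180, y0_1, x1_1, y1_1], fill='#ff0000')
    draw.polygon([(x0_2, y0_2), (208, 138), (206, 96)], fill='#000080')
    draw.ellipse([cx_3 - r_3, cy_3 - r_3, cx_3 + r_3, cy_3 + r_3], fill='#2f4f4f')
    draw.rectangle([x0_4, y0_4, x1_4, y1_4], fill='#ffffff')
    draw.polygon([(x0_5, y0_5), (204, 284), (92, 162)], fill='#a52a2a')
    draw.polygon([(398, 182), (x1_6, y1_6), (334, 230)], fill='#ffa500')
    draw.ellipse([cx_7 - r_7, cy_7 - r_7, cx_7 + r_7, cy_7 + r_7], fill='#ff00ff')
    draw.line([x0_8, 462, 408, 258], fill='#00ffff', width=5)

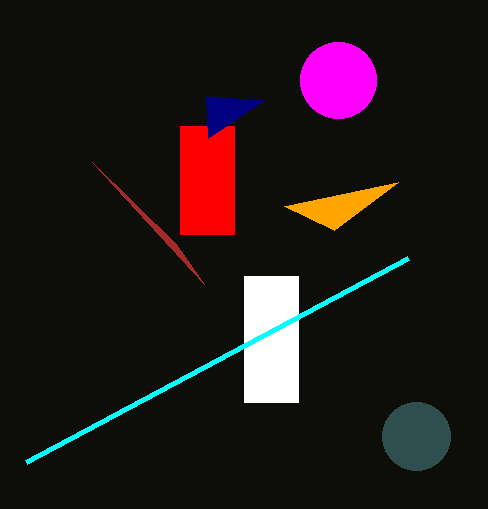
y0_1 = 126
x1_1 = 234
y1_1 = 234
x0_2 = 264
y0_2 = 100
cx_3 = 416
cy_3 = 436
r_3 = 34
x0_4 = 244
y0_4 = 276
x1_4 = 298
y1_4 = 402
x0_5 = 176
y0_5 = 244
x1_6 = 284
y1_6 = 206
cx_7 = 338
cy_7 = 80
r_7 = 38
x0_8 = 26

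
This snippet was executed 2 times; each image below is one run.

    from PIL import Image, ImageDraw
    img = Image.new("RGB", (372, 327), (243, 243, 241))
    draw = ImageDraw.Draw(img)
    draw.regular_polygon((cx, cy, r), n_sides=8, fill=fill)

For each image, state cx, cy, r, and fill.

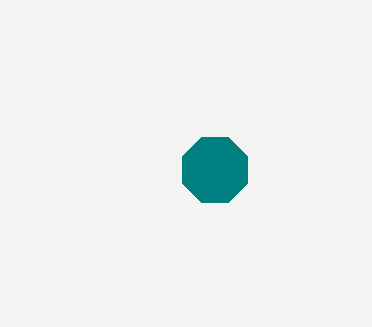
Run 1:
cx = 215, cy = 170, r = 35, fill = 'teal'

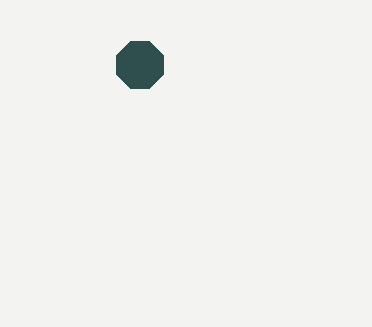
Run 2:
cx = 140, cy = 65, r = 25, fill = 'darkslategray'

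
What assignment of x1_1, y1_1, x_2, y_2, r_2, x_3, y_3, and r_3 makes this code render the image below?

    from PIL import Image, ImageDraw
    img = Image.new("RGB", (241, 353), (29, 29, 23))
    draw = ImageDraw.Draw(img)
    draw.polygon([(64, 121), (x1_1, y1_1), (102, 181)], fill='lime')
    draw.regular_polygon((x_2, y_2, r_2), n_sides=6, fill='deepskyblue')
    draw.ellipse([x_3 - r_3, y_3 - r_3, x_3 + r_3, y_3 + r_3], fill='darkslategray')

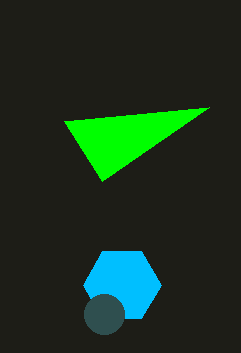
x1_1 = 209
y1_1 = 107
x_2 = 122
y_2 = 285
r_2 = 39
x_3 = 104
y_3 = 314
r_3 = 20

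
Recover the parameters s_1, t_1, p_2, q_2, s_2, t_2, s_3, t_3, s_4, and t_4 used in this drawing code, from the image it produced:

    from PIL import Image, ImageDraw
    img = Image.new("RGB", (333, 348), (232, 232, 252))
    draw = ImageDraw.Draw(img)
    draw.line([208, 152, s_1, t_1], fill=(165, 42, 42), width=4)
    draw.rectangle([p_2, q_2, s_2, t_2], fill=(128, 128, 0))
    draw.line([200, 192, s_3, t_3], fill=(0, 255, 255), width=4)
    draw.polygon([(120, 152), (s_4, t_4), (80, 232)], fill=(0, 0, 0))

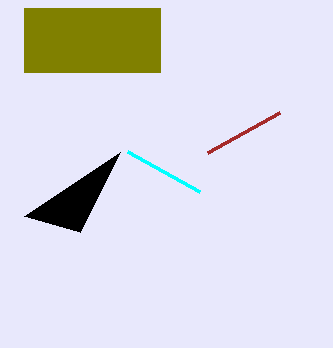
s_1 = 280, t_1 = 112, p_2 = 24, q_2 = 8, s_2 = 160, t_2 = 72, s_3 = 128, t_3 = 152, s_4 = 24, t_4 = 216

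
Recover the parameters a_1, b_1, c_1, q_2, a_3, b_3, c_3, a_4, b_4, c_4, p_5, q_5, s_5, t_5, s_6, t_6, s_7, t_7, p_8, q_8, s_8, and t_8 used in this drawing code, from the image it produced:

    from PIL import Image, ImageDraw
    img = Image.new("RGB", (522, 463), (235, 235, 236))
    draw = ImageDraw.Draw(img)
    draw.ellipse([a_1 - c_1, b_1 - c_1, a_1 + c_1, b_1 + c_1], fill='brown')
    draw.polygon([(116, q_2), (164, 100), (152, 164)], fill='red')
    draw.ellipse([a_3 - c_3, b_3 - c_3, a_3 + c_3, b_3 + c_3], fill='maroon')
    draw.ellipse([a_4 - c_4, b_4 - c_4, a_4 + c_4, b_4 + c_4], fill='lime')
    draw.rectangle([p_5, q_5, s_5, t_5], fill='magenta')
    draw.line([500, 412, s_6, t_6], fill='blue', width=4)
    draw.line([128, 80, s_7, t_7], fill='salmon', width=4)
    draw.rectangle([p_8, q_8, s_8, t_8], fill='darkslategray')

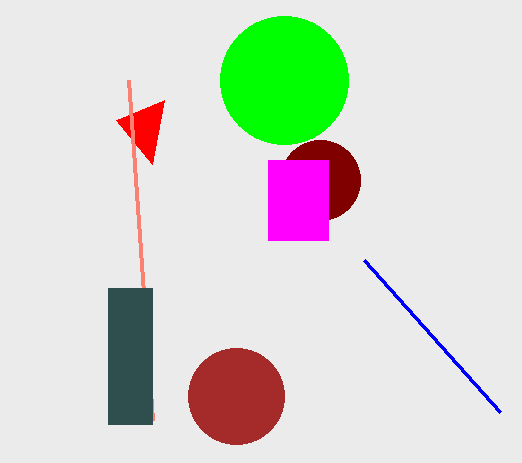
a_1 = 236
b_1 = 396
c_1 = 48
q_2 = 120
a_3 = 320
b_3 = 180
c_3 = 40
a_4 = 284
b_4 = 80
c_4 = 64
p_5 = 268
q_5 = 160
s_5 = 328
t_5 = 240
s_6 = 364
t_6 = 260
s_7 = 152
t_7 = 420
p_8 = 108
q_8 = 288
s_8 = 152
t_8 = 424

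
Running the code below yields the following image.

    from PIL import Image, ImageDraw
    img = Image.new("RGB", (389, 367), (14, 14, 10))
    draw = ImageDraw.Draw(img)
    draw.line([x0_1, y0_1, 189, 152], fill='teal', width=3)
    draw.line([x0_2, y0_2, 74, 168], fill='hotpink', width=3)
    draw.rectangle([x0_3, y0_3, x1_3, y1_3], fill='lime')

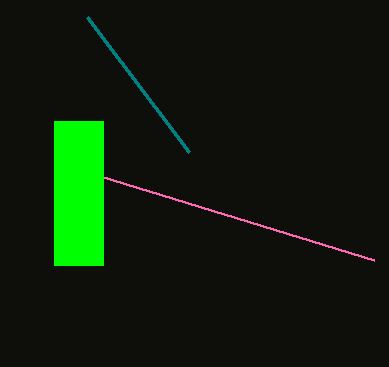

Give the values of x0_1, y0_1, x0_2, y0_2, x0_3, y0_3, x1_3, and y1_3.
x0_1 = 87; y0_1 = 17; x0_2 = 374; y0_2 = 260; x0_3 = 54; y0_3 = 121; x1_3 = 103; y1_3 = 265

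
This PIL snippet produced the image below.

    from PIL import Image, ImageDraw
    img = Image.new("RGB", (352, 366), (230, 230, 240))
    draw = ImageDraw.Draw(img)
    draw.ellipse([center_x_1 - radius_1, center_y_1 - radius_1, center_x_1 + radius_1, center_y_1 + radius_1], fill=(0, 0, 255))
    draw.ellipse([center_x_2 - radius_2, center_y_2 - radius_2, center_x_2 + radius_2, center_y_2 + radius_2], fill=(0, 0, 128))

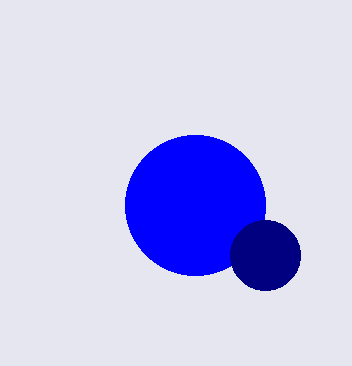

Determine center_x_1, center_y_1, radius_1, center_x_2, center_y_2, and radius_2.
center_x_1 = 195, center_y_1 = 205, radius_1 = 70, center_x_2 = 265, center_y_2 = 255, radius_2 = 35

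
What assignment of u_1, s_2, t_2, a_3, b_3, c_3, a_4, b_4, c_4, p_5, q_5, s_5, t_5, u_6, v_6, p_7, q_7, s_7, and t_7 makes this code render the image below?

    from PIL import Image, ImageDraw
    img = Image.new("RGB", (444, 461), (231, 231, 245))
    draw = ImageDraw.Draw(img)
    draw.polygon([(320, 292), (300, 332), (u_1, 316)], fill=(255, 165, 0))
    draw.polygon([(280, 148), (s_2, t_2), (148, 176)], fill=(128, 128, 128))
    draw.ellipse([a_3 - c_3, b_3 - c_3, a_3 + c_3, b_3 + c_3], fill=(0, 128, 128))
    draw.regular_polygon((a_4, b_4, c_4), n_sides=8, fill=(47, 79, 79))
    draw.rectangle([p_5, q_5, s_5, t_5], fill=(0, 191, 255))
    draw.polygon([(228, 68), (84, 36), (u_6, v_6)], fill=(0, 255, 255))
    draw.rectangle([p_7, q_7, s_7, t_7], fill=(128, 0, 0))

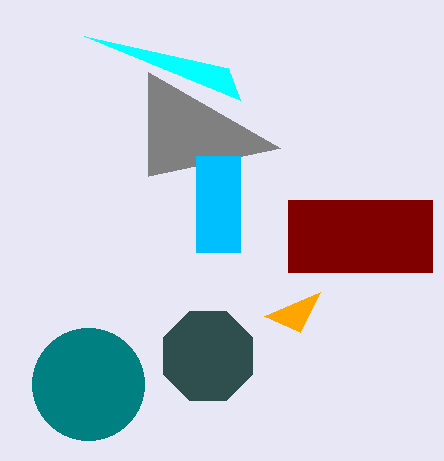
u_1 = 264, s_2 = 148, t_2 = 72, a_3 = 88, b_3 = 384, c_3 = 56, a_4 = 208, b_4 = 356, c_4 = 48, p_5 = 196, q_5 = 156, s_5 = 240, t_5 = 252, u_6 = 240, v_6 = 100, p_7 = 288, q_7 = 200, s_7 = 432, t_7 = 272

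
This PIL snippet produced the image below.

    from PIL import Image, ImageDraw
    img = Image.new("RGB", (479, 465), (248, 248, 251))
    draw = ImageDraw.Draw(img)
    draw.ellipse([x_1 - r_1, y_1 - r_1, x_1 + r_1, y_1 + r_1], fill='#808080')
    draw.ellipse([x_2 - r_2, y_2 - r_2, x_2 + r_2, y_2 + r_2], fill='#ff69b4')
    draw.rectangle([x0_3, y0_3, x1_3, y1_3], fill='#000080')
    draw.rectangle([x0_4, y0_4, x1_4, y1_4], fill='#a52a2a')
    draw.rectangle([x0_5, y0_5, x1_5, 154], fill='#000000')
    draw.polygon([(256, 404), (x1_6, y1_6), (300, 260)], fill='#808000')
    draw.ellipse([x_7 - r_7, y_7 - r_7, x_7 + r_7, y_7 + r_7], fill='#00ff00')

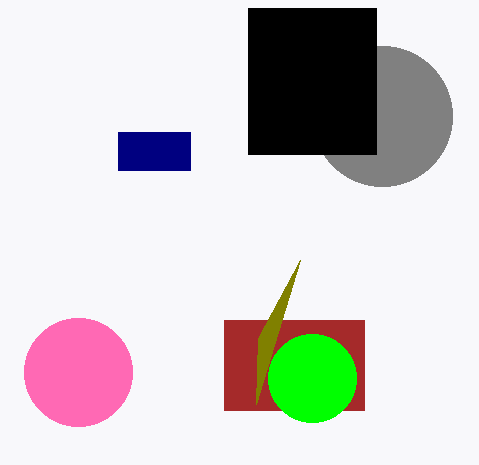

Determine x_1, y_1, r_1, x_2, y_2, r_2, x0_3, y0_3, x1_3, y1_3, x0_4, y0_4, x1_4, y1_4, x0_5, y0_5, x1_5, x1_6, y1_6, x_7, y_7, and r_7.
x_1 = 382
y_1 = 116
r_1 = 70
x_2 = 78
y_2 = 372
r_2 = 54
x0_3 = 118
y0_3 = 132
x1_3 = 190
y1_3 = 170
x0_4 = 224
y0_4 = 320
x1_4 = 364
y1_4 = 410
x0_5 = 248
y0_5 = 8
x1_5 = 376
x1_6 = 258
y1_6 = 338
x_7 = 312
y_7 = 378
r_7 = 44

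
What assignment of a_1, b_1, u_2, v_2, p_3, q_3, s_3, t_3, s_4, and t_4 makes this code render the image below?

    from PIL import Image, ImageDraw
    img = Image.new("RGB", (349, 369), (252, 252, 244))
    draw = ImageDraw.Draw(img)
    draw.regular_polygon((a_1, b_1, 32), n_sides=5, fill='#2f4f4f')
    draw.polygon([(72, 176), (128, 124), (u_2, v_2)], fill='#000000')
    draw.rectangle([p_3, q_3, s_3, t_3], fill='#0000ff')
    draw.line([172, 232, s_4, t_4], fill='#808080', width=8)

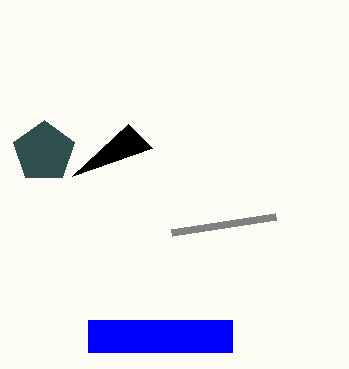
a_1 = 44, b_1 = 152, u_2 = 152, v_2 = 148, p_3 = 88, q_3 = 320, s_3 = 232, t_3 = 352, s_4 = 276, t_4 = 216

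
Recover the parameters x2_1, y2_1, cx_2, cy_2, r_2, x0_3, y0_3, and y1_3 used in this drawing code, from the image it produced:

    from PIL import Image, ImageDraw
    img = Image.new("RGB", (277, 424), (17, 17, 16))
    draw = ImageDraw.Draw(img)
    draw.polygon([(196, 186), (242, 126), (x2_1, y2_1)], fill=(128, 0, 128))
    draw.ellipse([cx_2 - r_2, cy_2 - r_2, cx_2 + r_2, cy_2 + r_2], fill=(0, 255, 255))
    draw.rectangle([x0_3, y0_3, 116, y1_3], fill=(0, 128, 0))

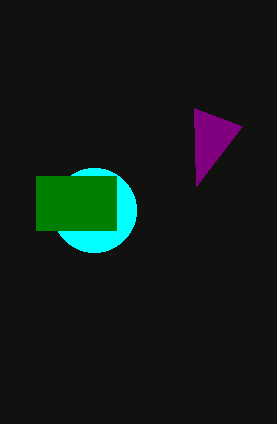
x2_1 = 194; y2_1 = 108; cx_2 = 94; cy_2 = 210; r_2 = 42; x0_3 = 36; y0_3 = 176; y1_3 = 230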